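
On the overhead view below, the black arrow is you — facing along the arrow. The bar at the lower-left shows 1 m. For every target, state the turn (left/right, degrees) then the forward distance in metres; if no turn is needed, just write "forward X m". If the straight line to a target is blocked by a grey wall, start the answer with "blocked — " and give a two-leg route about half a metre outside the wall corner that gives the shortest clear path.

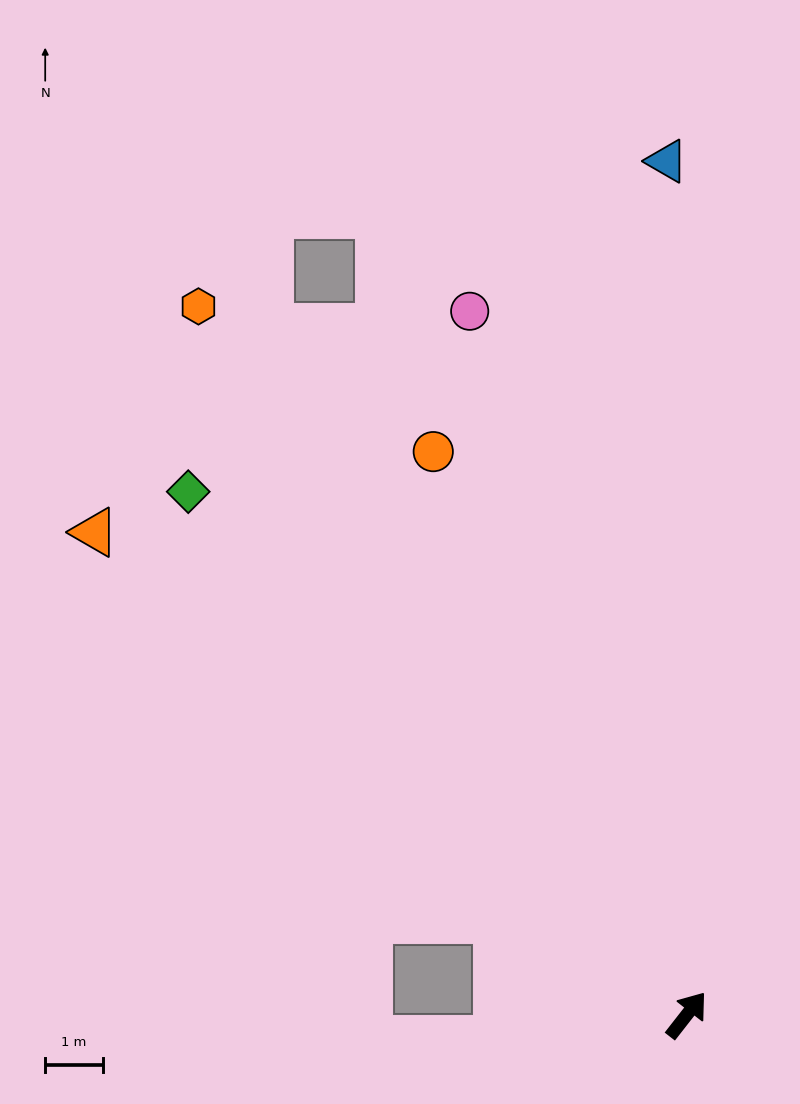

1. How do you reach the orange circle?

turn left 62°, forward 10.7 m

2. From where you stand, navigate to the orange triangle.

turn left 89°, forward 13.2 m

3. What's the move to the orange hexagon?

turn left 73°, forward 14.9 m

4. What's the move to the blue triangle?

turn left 39°, forward 14.8 m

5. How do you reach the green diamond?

turn left 82°, forward 12.5 m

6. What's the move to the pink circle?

turn left 55°, forward 12.7 m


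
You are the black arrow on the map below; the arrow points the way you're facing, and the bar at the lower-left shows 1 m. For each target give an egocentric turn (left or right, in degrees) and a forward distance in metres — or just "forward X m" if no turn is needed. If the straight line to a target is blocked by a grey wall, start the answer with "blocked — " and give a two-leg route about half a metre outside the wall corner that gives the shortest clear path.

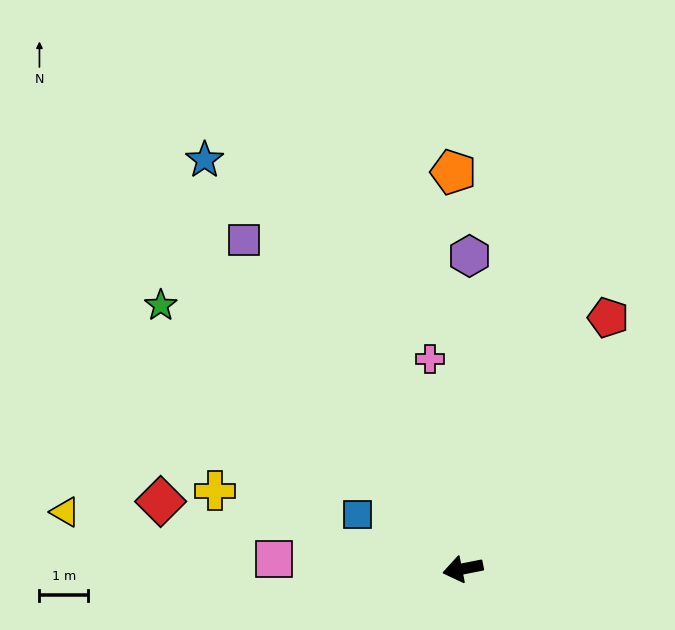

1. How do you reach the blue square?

turn right 38°, forward 2.4 m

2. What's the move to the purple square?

turn right 68°, forward 8.1 m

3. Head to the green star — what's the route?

turn right 52°, forward 8.2 m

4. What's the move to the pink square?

turn right 14°, forward 3.9 m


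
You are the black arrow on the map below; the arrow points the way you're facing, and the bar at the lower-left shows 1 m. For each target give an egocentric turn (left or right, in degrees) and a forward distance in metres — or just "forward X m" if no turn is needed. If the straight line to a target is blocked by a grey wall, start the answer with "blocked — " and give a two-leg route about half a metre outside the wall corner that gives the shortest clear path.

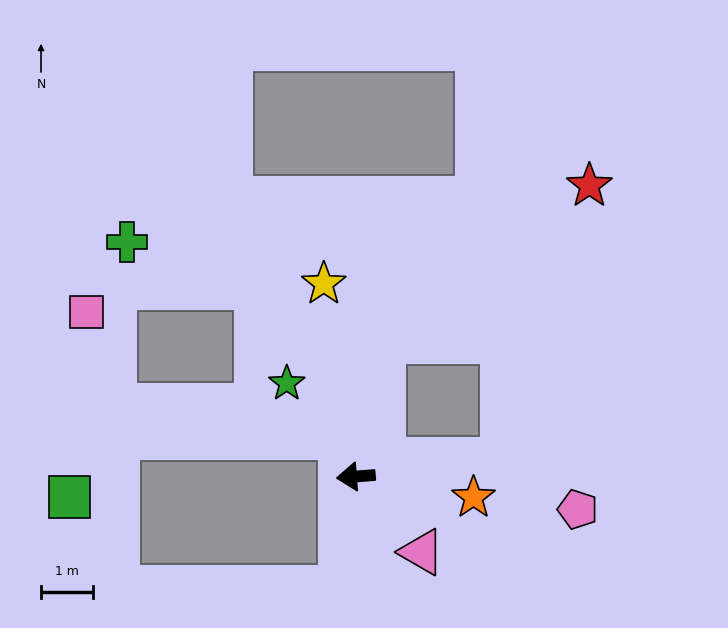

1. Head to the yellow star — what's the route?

turn right 85°, forward 3.8 m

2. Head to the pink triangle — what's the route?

turn left 127°, forward 1.9 m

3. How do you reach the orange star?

turn left 165°, forward 2.3 m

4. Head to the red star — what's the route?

blocked — turn right 106°, forward 2.7 m, then turn right 41°, forward 5.0 m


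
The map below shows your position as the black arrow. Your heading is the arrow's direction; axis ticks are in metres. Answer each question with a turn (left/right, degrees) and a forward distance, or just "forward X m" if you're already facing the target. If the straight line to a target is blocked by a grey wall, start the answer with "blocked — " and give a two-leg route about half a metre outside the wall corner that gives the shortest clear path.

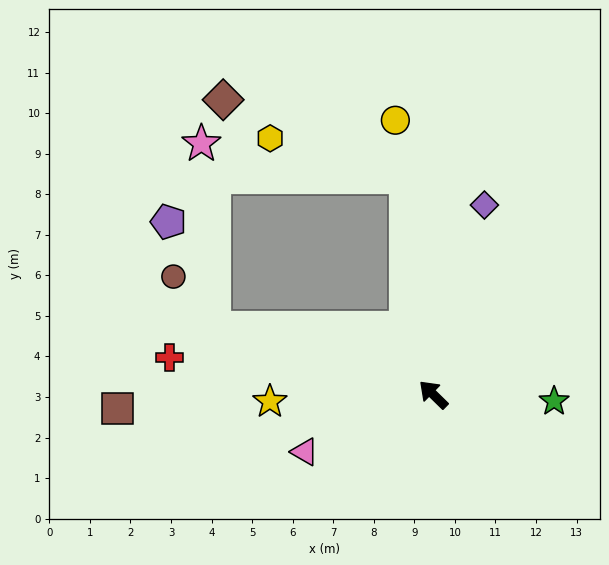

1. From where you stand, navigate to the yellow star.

turn left 47°, forward 4.0 m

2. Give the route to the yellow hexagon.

blocked — turn right 39°, forward 5.4 m, then turn left 67°, forward 3.5 m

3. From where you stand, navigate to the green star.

turn right 139°, forward 3.0 m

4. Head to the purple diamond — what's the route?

turn right 61°, forward 4.8 m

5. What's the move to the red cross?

turn left 36°, forward 6.6 m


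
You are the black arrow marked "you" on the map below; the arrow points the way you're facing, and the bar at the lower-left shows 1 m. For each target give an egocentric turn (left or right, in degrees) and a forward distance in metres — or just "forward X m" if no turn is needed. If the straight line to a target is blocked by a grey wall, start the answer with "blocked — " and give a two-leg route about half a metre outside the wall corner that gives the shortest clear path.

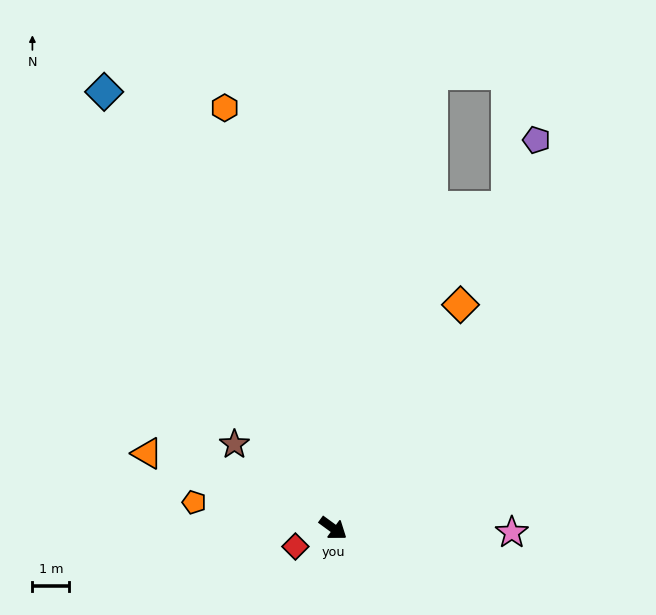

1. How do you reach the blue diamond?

turn left 154°, forward 13.3 m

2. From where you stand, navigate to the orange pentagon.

turn right 154°, forward 3.8 m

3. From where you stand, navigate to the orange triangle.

turn right 166°, forward 5.4 m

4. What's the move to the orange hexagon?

turn left 141°, forward 11.7 m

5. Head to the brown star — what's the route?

turn left 176°, forward 3.5 m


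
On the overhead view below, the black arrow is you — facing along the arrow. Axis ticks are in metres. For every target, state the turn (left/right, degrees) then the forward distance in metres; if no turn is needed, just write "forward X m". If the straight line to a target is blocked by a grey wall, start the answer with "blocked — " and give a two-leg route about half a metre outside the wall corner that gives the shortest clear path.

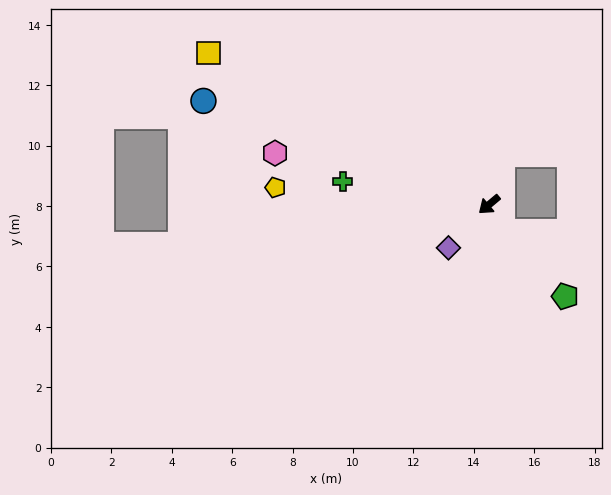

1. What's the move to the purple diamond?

turn left 7°, forward 2.0 m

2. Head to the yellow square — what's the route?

turn right 68°, forward 10.6 m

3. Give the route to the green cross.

turn right 49°, forward 4.9 m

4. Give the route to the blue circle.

turn right 60°, forward 10.1 m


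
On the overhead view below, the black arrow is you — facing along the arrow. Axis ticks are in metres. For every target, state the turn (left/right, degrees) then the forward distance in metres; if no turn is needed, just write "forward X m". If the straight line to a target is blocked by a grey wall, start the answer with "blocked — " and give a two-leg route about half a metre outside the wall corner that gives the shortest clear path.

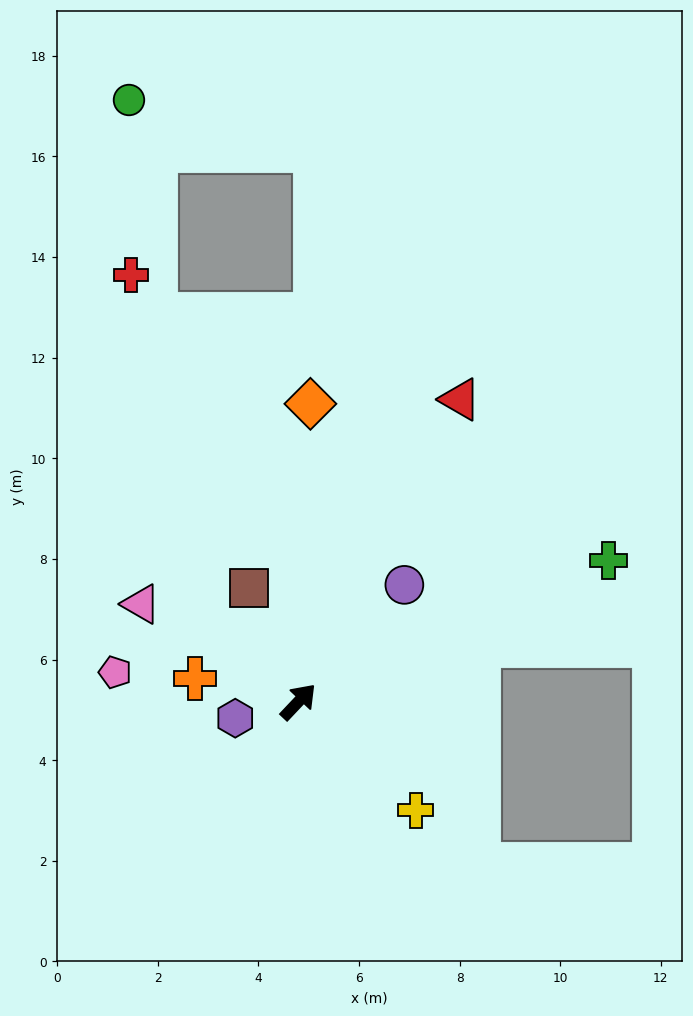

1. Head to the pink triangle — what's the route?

turn left 102°, forward 3.7 m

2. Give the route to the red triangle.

turn left 15°, forward 6.8 m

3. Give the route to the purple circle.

forward 3.1 m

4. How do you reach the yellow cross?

turn right 89°, forward 3.2 m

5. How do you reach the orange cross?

turn left 121°, forward 2.1 m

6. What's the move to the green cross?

turn right 22°, forward 6.8 m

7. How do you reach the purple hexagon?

turn left 148°, forward 1.3 m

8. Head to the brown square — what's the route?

turn left 67°, forward 2.5 m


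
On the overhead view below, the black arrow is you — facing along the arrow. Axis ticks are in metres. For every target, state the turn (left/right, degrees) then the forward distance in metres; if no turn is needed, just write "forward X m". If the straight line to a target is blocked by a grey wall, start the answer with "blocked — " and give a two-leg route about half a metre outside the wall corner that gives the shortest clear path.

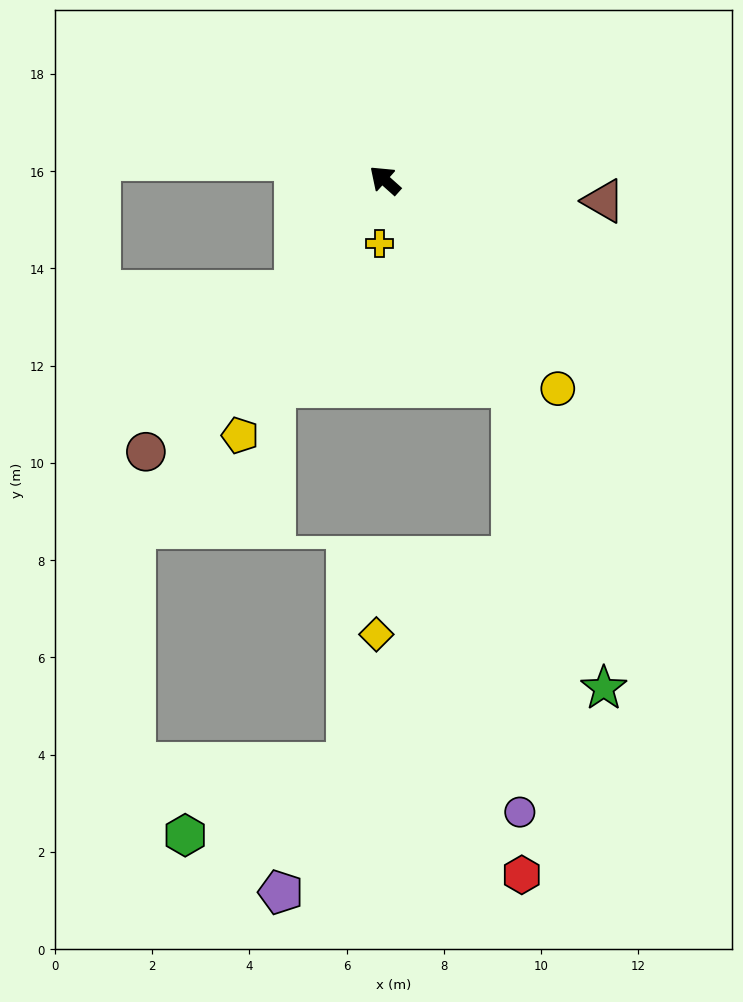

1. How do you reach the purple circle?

blocked — turn left 163°, forward 5.0 m, then turn right 30°, forward 8.7 m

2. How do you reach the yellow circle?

turn left 171°, forward 5.6 m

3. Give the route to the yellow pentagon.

turn left 102°, forward 6.0 m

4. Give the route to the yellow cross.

turn left 127°, forward 1.3 m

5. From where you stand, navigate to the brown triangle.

turn right 144°, forward 4.5 m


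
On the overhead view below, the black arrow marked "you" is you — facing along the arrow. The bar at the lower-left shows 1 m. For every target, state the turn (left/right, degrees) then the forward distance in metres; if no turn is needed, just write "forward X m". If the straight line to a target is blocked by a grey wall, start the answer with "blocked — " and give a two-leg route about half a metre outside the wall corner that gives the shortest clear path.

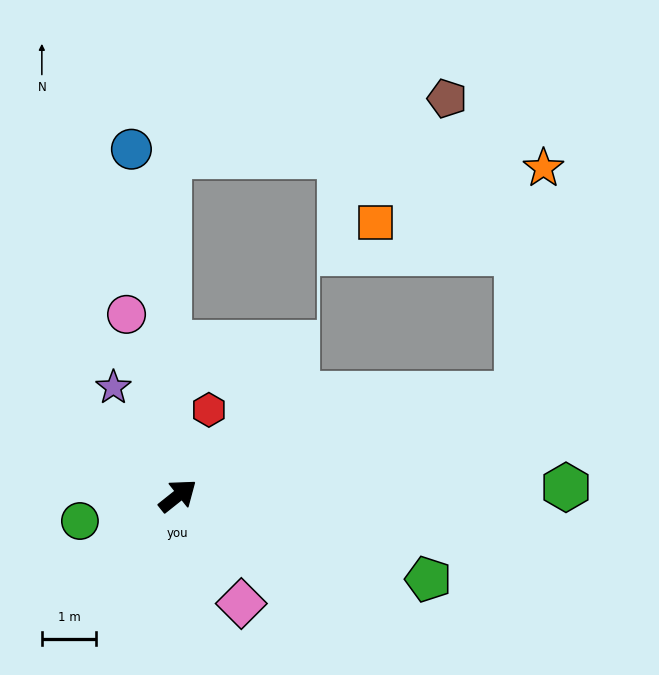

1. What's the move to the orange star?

blocked — turn right 22°, forward 6.5 m, then turn left 67°, forward 4.2 m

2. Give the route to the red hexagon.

turn left 32°, forward 1.7 m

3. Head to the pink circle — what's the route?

turn left 67°, forward 3.5 m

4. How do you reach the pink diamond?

turn right 98°, forward 2.3 m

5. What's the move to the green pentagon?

turn right 57°, forward 4.9 m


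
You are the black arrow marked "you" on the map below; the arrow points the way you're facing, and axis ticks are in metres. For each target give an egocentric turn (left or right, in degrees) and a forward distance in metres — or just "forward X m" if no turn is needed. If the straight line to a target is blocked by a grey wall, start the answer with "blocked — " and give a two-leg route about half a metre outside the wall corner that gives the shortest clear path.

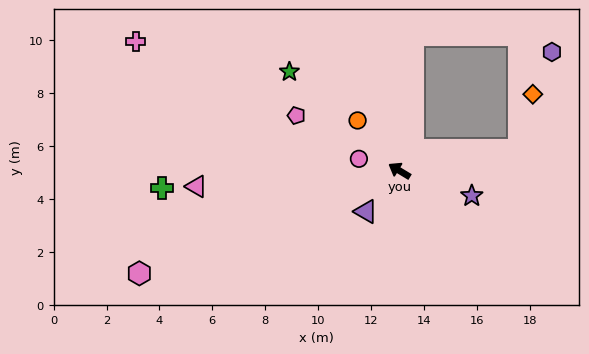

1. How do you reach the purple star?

turn right 168°, forward 2.9 m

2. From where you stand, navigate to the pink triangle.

turn left 36°, forward 7.7 m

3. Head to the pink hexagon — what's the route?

turn left 53°, forward 10.6 m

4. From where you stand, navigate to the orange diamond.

blocked — turn right 139°, forward 4.6 m, then turn left 66°, forward 2.2 m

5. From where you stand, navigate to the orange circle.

turn right 19°, forward 2.5 m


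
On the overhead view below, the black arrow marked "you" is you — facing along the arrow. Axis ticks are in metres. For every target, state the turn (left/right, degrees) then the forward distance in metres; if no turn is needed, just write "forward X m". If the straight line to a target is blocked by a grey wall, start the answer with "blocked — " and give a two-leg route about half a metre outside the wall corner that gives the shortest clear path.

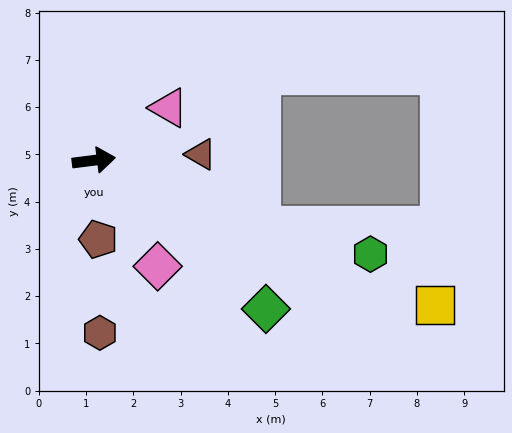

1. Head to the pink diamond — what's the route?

turn right 66°, forward 2.6 m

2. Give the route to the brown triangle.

turn right 4°, forward 2.3 m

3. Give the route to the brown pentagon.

turn right 94°, forward 1.7 m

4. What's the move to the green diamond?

turn right 48°, forward 4.8 m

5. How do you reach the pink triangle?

turn left 28°, forward 1.9 m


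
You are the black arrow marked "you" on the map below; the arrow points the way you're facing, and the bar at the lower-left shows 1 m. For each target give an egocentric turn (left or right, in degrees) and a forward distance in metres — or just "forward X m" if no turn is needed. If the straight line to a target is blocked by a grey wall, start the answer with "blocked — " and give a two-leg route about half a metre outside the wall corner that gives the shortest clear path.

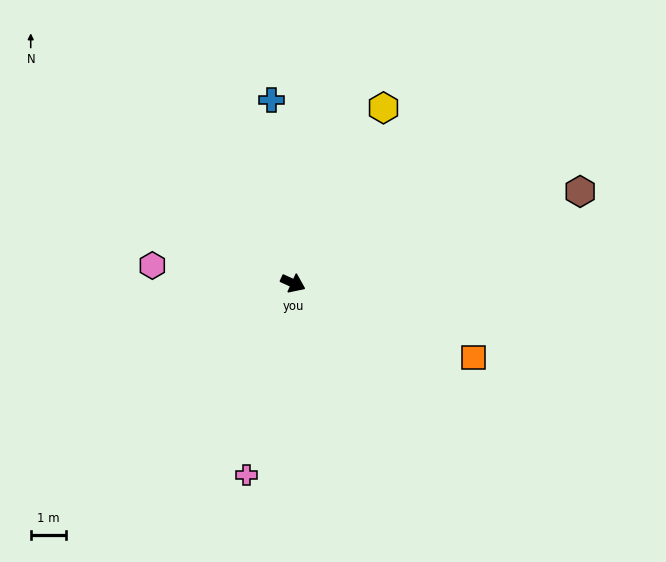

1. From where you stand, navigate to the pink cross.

turn right 79°, forward 5.5 m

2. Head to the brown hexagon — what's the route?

turn left 42°, forward 8.4 m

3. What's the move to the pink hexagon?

turn right 163°, forward 4.0 m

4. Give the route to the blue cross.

turn left 121°, forward 5.2 m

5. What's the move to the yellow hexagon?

turn left 87°, forward 5.5 m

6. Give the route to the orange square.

turn left 2°, forward 5.5 m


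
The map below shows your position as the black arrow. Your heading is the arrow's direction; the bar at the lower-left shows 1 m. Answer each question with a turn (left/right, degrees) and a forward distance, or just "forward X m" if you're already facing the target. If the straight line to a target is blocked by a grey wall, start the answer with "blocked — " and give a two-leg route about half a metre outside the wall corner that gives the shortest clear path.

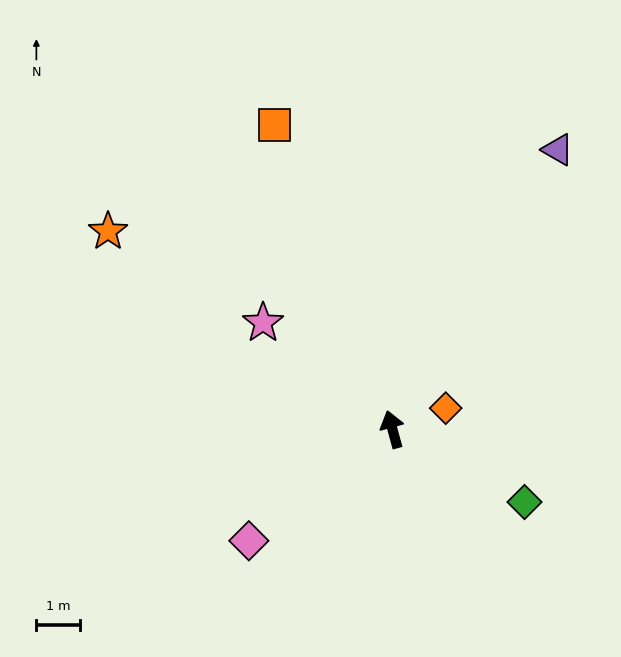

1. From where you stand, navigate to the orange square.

turn left 6°, forward 7.5 m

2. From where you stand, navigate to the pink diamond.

turn left 113°, forward 4.2 m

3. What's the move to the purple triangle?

turn right 46°, forward 7.5 m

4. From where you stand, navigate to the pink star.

turn left 35°, forward 3.8 m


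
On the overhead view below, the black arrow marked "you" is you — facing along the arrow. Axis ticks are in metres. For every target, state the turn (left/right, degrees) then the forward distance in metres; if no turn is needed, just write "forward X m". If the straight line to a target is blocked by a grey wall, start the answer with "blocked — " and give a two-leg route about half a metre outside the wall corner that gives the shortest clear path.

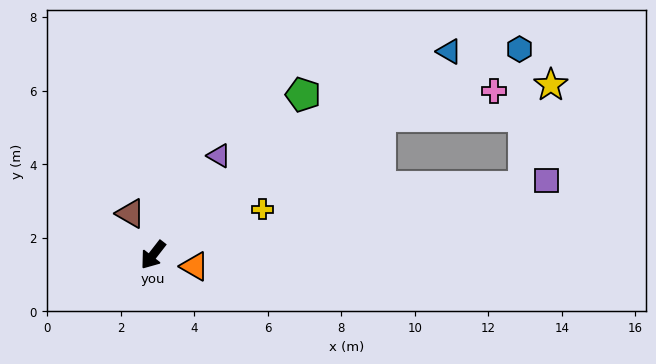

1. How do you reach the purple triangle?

turn right 176°, forward 3.2 m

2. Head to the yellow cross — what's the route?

turn left 151°, forward 3.2 m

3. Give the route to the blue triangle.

turn left 162°, forward 9.8 m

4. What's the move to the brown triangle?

turn right 114°, forward 1.3 m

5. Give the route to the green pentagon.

turn left 175°, forward 6.0 m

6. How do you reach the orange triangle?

turn left 113°, forward 1.2 m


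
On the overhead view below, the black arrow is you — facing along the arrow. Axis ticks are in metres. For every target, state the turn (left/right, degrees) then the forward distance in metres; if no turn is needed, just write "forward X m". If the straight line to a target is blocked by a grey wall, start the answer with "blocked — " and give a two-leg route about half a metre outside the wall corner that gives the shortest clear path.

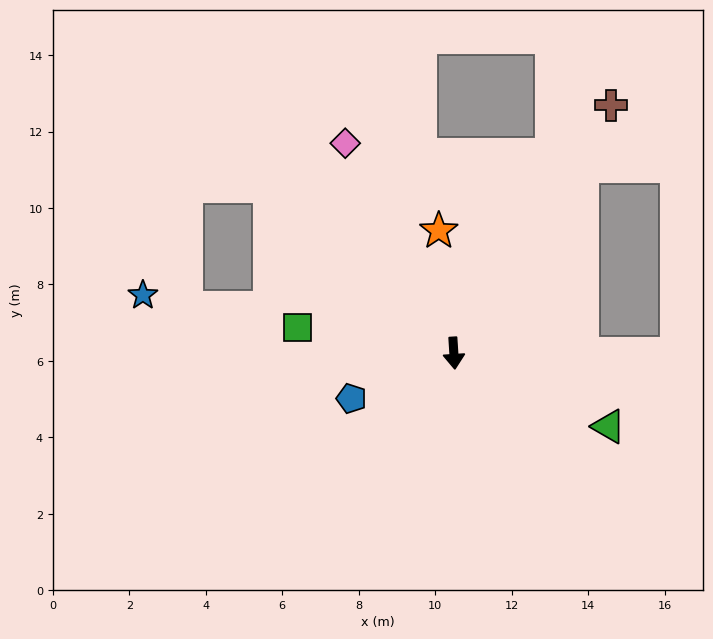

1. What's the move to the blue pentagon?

turn right 70°, forward 2.9 m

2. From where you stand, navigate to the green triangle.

turn left 61°, forward 4.5 m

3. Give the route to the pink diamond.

turn right 156°, forward 6.2 m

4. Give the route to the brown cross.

turn left 144°, forward 7.7 m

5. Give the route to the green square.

turn right 103°, forward 4.1 m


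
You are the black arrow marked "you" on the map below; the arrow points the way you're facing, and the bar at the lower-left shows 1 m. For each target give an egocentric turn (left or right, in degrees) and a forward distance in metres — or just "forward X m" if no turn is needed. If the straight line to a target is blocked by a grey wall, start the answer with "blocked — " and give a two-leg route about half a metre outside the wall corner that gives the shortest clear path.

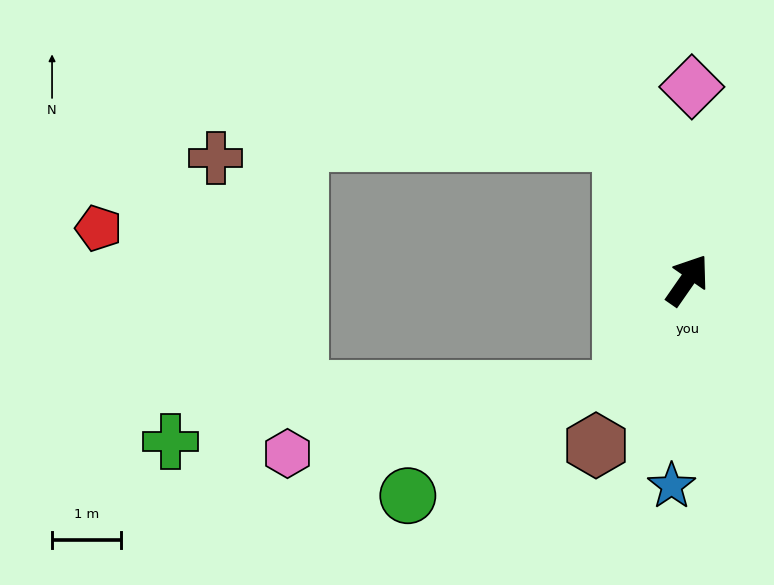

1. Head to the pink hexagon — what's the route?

blocked — turn right 176°, forward 1.8 m, then turn right 48°, forward 4.9 m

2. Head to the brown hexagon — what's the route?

turn right 174°, forward 2.7 m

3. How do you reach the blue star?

turn right 150°, forward 3.0 m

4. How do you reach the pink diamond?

turn left 33°, forward 2.8 m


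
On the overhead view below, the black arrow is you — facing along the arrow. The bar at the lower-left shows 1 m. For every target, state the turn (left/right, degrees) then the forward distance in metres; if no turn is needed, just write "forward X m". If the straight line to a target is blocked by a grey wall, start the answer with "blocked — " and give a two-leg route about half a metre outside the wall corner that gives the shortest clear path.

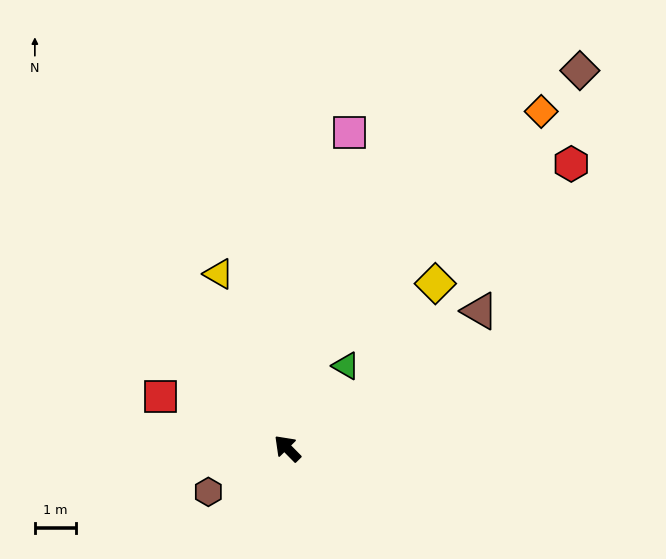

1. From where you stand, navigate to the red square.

turn left 23°, forward 3.3 m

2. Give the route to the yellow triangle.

turn right 23°, forward 4.6 m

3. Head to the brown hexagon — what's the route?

turn left 74°, forward 2.2 m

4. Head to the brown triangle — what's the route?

turn right 99°, forward 5.7 m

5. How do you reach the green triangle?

turn right 80°, forward 2.5 m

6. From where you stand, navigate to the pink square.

turn right 56°, forward 7.8 m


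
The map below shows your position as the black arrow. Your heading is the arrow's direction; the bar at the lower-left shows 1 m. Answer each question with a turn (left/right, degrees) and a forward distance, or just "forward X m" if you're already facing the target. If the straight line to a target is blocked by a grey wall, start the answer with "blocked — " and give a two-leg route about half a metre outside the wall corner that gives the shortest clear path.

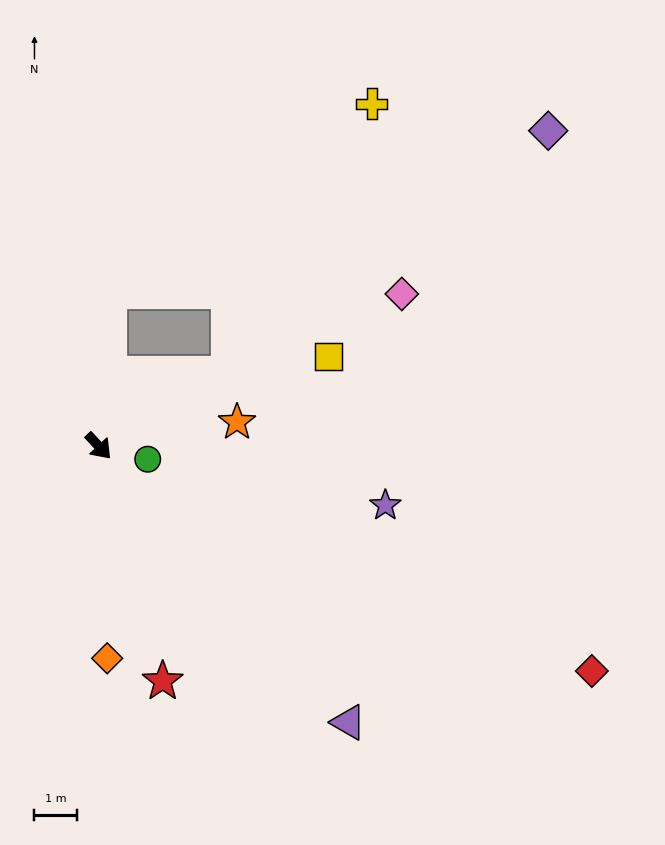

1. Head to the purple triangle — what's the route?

forward 8.8 m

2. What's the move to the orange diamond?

turn right 41°, forward 5.0 m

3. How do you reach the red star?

turn right 28°, forward 5.7 m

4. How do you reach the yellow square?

turn left 68°, forward 5.8 m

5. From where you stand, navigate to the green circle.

turn left 32°, forward 1.2 m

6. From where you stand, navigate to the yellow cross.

blocked — turn left 76°, forward 3.5 m, then turn left 33°, forward 7.2 m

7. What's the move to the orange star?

turn left 57°, forward 3.3 m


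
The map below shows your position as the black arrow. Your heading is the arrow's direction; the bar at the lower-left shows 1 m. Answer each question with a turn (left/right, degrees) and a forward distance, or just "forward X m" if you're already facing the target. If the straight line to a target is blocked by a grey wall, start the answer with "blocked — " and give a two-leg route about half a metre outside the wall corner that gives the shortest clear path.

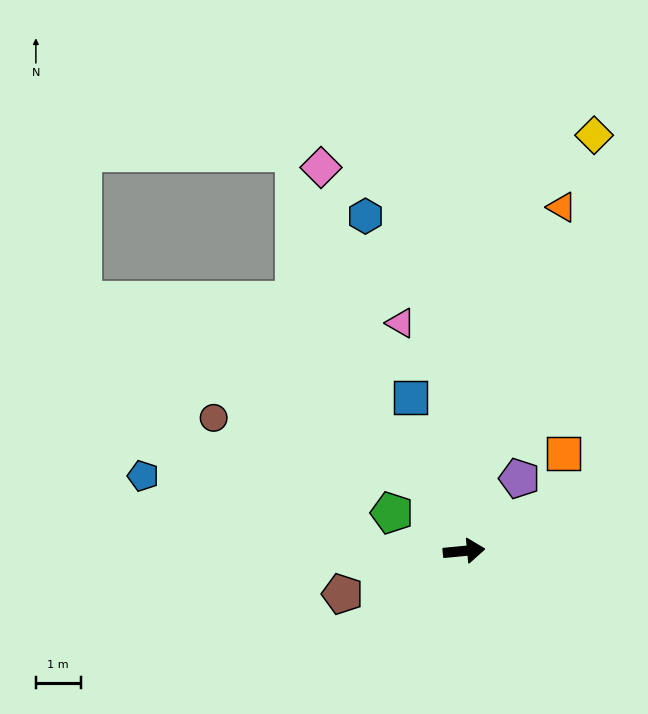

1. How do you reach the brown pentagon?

turn right 166°, forward 2.9 m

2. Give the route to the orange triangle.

turn left 69°, forward 8.0 m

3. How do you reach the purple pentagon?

turn left 47°, forward 2.0 m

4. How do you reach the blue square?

turn left 104°, forward 3.6 m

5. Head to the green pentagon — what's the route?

turn left 147°, forward 1.8 m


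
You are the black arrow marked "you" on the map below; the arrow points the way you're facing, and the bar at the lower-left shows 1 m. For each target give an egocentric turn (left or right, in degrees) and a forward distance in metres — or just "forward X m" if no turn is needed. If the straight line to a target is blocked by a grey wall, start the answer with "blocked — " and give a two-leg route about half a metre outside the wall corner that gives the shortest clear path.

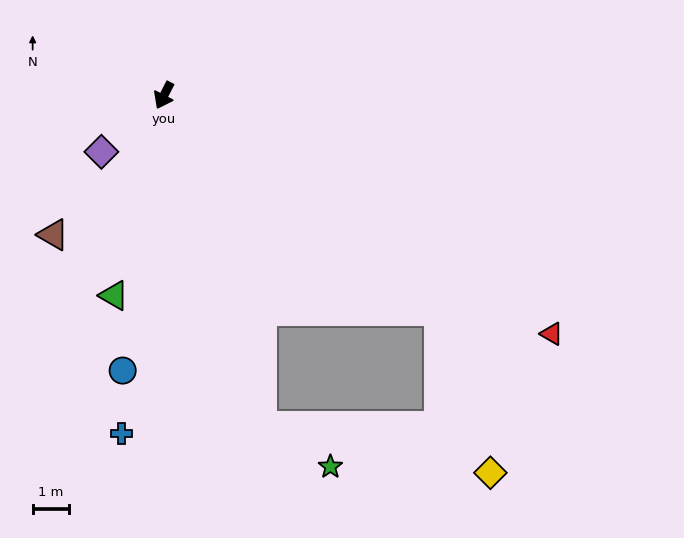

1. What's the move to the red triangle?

turn left 85°, forward 12.4 m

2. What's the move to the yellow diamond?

blocked — turn left 79°, forward 9.5 m, then turn right 35°, forward 4.6 m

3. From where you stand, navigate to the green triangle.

turn left 13°, forward 5.6 m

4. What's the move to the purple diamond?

turn right 21°, forward 2.3 m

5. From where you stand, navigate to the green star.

blocked — turn left 43°, forward 9.4 m, then turn left 44°, forward 2.2 m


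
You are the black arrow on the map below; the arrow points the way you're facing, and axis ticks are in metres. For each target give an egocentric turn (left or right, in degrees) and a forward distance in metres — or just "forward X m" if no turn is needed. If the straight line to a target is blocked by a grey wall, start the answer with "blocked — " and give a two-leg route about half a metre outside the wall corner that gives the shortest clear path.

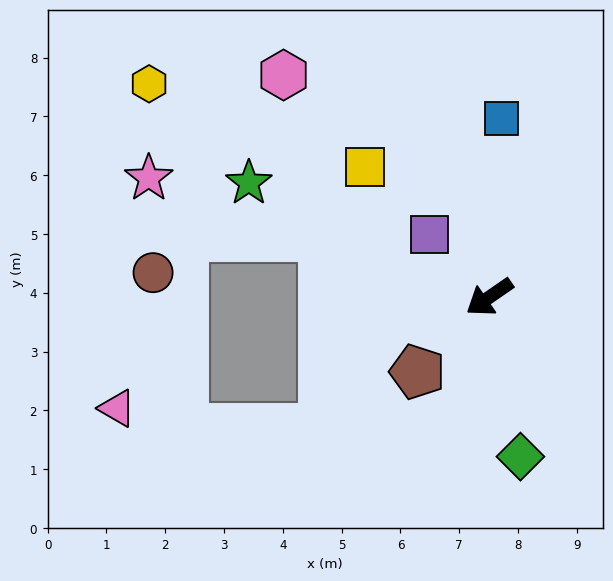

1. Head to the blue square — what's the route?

turn right 128°, forward 3.0 m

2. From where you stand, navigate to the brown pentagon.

turn left 11°, forward 1.8 m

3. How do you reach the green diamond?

turn left 66°, forward 2.8 m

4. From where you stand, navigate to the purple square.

turn right 81°, forward 1.5 m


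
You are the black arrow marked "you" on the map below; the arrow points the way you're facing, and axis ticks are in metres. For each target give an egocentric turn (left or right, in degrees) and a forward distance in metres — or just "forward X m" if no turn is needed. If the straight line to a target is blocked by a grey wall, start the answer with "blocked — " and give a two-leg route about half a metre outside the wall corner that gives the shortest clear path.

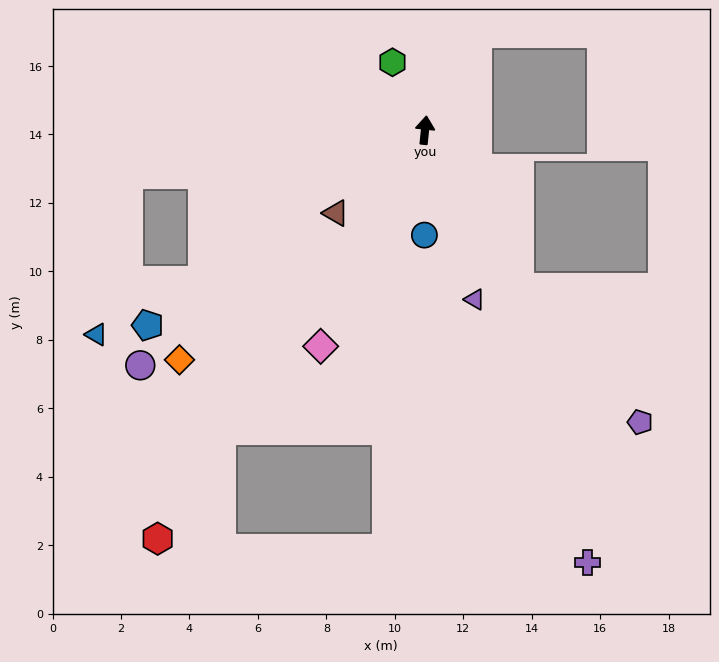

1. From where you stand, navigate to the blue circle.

turn right 174°, forward 3.1 m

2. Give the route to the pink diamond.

turn left 160°, forward 7.0 m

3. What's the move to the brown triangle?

turn left 139°, forward 3.6 m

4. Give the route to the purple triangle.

turn right 158°, forward 5.2 m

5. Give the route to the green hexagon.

turn left 31°, forward 2.2 m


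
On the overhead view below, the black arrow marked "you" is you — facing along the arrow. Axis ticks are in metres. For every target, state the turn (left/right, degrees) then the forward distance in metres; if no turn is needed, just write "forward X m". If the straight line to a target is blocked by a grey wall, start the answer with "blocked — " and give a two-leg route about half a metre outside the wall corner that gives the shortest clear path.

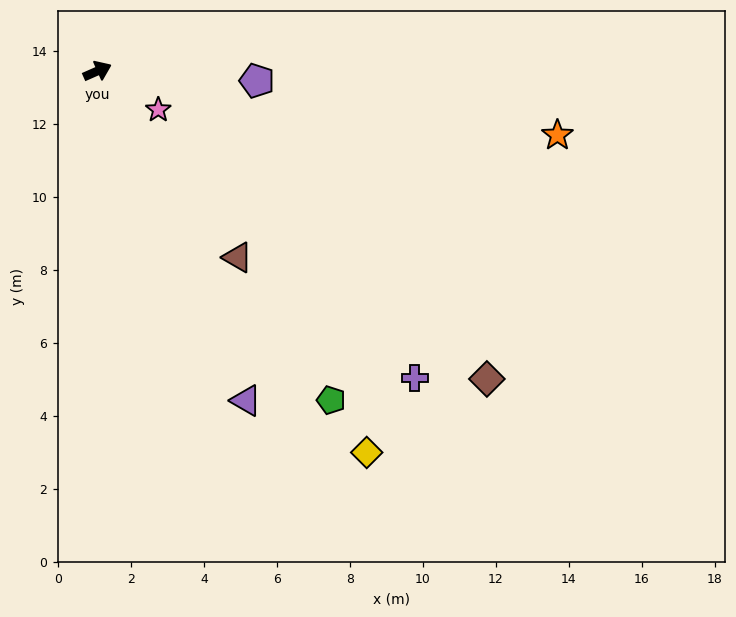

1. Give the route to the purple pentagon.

turn right 27°, forward 4.4 m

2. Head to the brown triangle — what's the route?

turn right 77°, forward 6.4 m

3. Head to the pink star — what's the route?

turn right 56°, forward 2.0 m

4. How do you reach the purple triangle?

turn right 89°, forward 9.9 m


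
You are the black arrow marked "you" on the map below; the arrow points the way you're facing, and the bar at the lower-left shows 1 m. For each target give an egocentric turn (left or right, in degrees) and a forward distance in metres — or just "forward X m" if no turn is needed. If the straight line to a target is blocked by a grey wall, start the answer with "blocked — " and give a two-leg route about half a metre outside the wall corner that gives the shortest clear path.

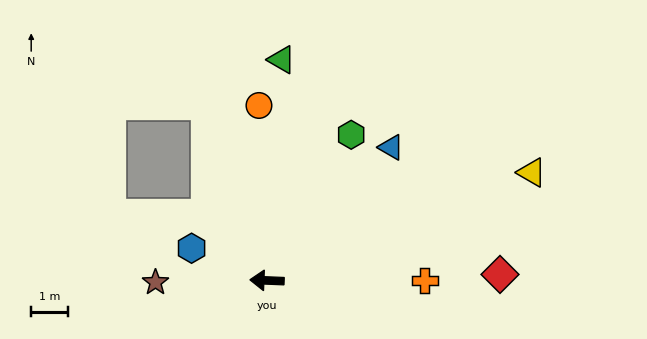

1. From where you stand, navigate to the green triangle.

turn right 91°, forward 6.0 m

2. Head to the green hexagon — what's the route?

turn right 118°, forward 4.5 m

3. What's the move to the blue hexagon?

turn right 21°, forward 2.2 m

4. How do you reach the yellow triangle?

turn right 156°, forward 7.7 m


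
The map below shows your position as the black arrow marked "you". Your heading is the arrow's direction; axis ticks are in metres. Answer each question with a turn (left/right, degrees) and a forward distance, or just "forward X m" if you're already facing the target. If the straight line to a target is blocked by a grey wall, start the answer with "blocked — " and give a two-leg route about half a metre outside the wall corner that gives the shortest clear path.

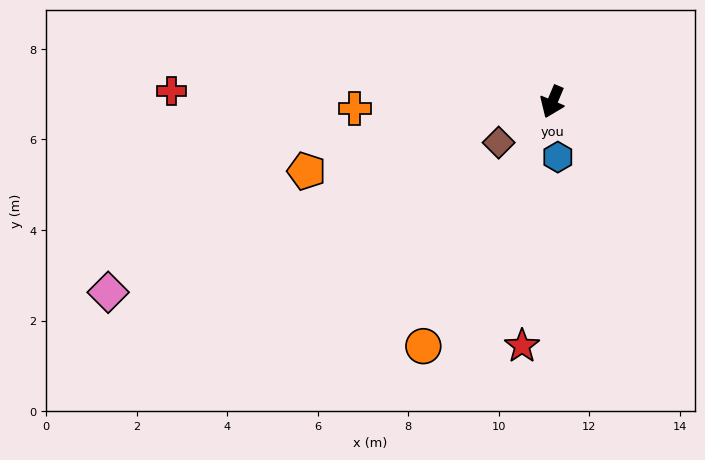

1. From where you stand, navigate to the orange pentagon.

turn right 51°, forward 5.6 m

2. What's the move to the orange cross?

turn right 65°, forward 4.4 m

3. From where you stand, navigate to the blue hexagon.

turn left 29°, forward 1.2 m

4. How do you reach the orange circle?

turn right 5°, forward 6.1 m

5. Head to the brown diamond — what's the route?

turn right 30°, forward 1.5 m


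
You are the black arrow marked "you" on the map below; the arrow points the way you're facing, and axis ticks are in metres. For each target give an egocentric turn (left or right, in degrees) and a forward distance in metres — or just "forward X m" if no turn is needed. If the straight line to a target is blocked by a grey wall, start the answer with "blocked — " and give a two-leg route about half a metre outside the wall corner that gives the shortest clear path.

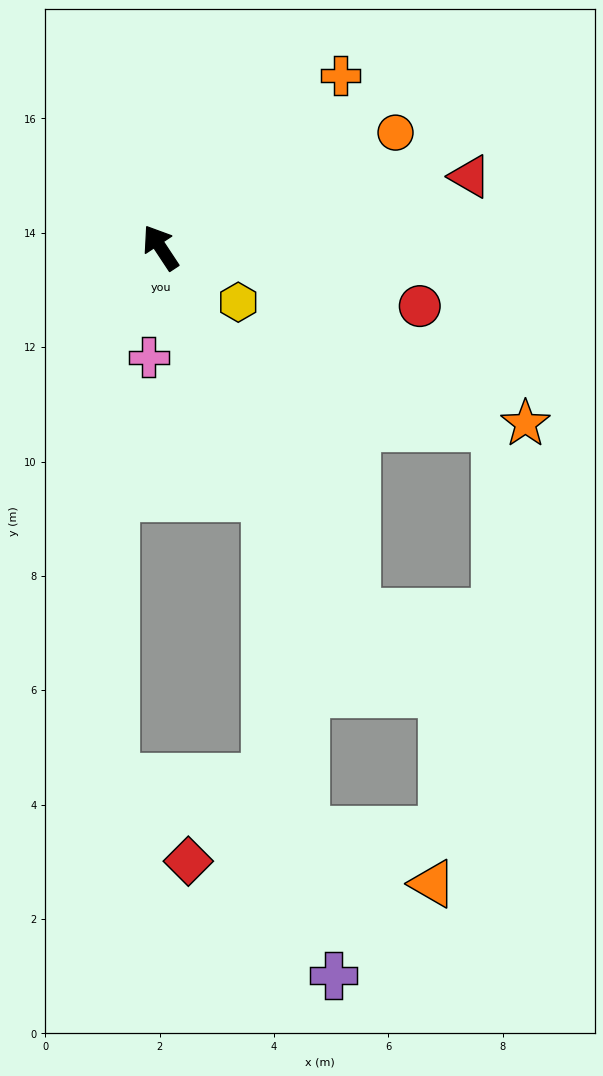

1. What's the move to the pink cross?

turn left 140°, forward 1.9 m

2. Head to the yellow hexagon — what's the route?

turn right 159°, forward 1.7 m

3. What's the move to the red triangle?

turn right 110°, forward 5.6 m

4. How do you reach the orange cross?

turn right 80°, forward 4.4 m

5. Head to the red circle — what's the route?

turn right 136°, forward 4.6 m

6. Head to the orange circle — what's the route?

turn right 97°, forward 4.6 m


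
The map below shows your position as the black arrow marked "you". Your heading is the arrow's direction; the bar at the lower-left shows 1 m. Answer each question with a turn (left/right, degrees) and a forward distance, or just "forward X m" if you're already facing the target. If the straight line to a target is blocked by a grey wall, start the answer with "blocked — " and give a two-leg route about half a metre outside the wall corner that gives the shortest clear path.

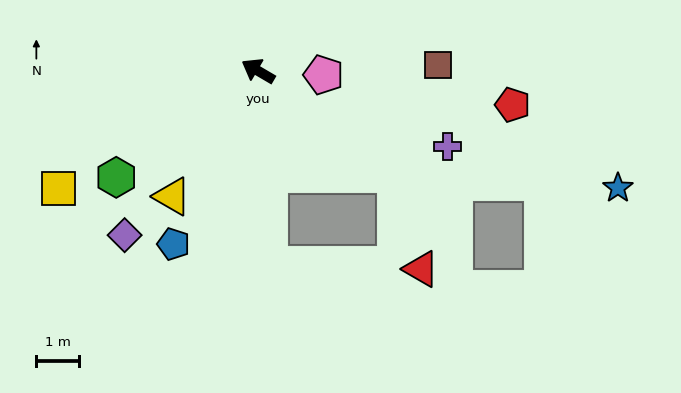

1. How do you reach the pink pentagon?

turn right 153°, forward 1.5 m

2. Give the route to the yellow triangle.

turn left 86°, forward 3.6 m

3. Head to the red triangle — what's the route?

blocked — turn left 173°, forward 4.0 m, then turn right 38°, forward 2.3 m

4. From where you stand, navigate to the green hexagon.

turn left 67°, forward 4.2 m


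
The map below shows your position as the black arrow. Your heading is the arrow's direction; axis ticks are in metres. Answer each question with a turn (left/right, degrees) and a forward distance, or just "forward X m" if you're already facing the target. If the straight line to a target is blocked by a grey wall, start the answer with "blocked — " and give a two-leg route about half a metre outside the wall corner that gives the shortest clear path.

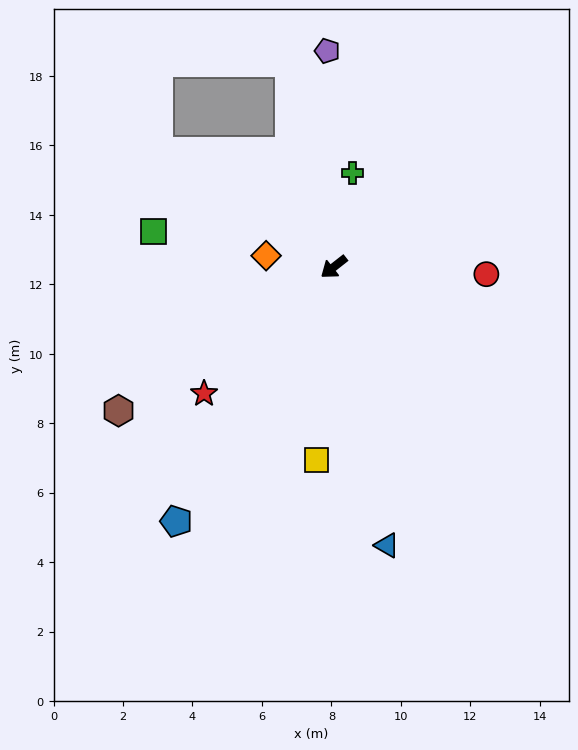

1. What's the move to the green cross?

turn right 139°, forward 2.8 m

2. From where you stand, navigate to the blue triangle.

turn left 63°, forward 8.2 m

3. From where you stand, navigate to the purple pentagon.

turn right 126°, forward 6.2 m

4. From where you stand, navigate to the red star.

turn left 6°, forward 5.2 m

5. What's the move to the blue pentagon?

turn left 20°, forward 8.6 m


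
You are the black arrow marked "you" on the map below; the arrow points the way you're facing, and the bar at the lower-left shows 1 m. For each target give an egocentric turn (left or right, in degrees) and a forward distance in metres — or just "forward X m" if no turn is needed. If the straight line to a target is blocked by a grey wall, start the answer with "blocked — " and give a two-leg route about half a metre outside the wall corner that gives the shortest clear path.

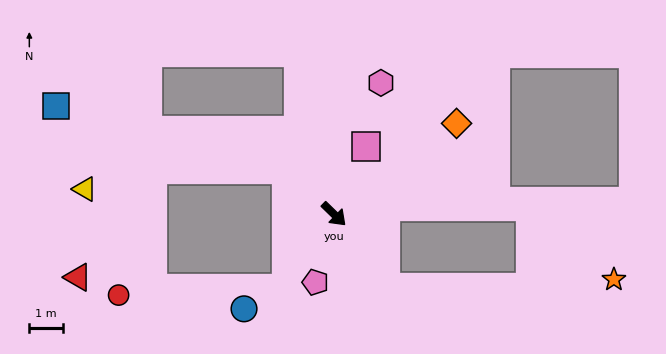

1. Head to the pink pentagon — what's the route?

turn right 61°, forward 2.1 m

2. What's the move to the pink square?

turn left 109°, forward 2.2 m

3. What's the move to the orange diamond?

turn left 81°, forward 4.5 m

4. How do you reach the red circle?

blocked — turn right 79°, forward 2.6 m, then turn right 54°, forward 5.0 m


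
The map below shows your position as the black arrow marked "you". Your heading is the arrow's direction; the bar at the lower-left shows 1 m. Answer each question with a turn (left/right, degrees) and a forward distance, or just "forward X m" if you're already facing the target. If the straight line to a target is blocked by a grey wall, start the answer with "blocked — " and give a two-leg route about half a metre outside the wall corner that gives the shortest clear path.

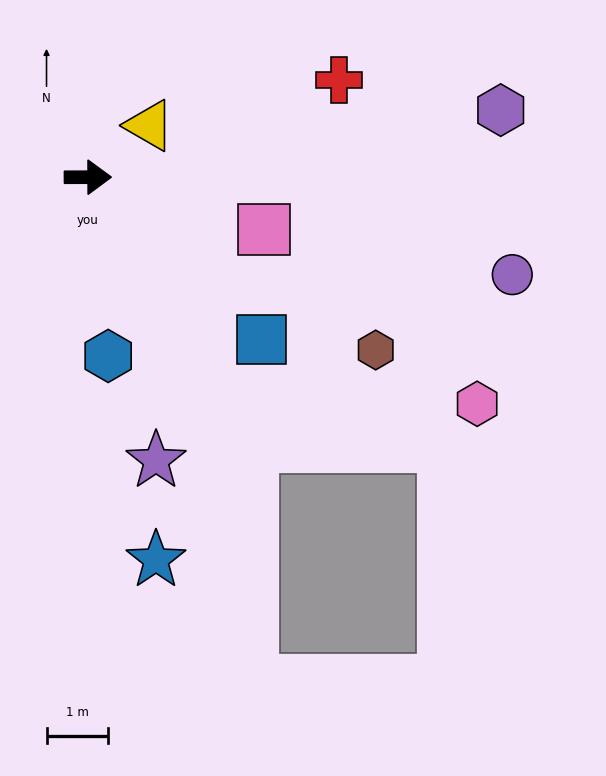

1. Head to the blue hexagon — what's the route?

turn right 84°, forward 2.9 m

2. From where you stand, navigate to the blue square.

turn right 43°, forward 3.9 m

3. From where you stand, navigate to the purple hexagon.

turn left 9°, forward 6.8 m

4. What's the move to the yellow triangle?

turn left 40°, forward 1.3 m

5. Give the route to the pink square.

turn right 17°, forward 3.0 m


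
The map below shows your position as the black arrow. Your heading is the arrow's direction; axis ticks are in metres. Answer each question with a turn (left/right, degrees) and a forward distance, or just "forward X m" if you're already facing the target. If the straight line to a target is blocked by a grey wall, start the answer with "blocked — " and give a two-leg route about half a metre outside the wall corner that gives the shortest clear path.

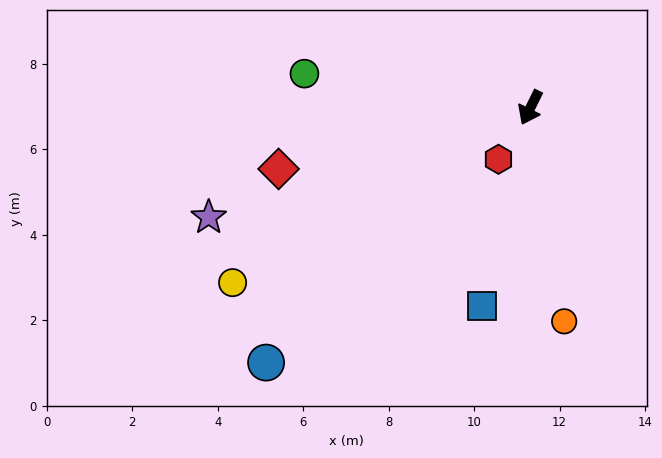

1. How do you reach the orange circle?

turn left 35°, forward 5.1 m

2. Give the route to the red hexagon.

turn right 5°, forward 1.4 m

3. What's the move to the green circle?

turn right 72°, forward 5.3 m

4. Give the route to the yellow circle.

turn right 33°, forward 8.1 m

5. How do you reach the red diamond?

turn right 50°, forward 6.1 m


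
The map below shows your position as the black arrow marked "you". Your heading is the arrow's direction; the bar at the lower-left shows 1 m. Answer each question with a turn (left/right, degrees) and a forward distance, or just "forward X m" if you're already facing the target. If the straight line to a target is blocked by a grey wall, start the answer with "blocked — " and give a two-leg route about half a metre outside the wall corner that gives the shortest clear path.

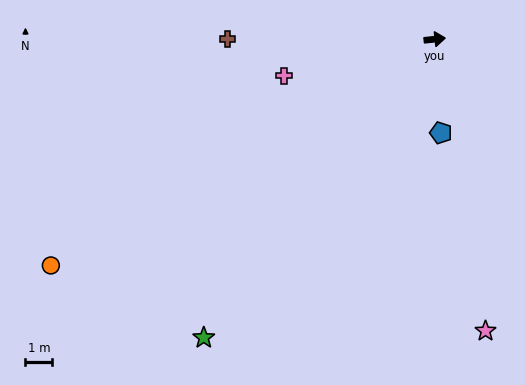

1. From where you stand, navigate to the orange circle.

turn right 156°, forward 16.5 m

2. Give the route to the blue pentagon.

turn right 92°, forward 3.5 m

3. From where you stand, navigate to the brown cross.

turn left 174°, forward 7.7 m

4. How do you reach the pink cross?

turn right 172°, forward 5.7 m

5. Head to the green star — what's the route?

turn right 134°, forward 14.0 m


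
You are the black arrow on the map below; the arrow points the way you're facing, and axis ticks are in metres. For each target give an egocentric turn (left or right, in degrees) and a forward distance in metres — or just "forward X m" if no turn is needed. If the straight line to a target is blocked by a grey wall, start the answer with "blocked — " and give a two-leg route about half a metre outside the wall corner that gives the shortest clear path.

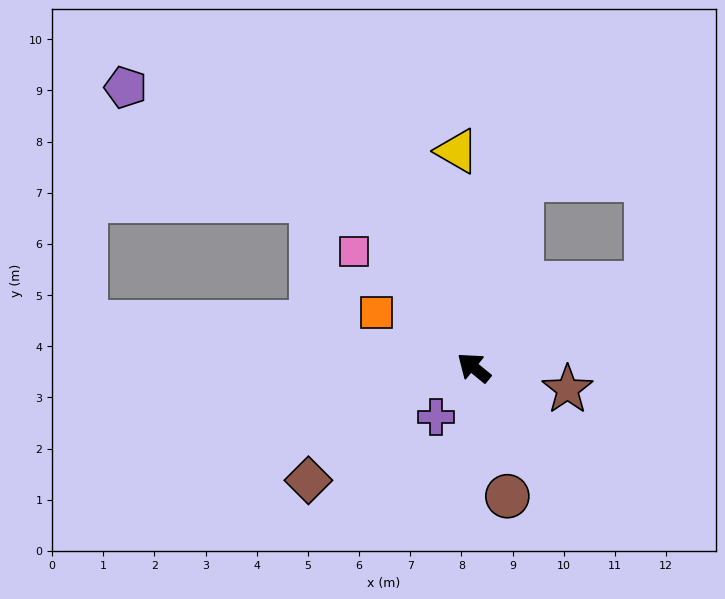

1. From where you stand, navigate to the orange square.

turn left 10°, forward 2.2 m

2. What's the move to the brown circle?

turn left 144°, forward 2.6 m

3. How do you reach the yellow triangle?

turn right 46°, forward 4.2 m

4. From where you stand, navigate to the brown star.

turn right 154°, forward 1.9 m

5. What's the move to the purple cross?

turn left 92°, forward 1.2 m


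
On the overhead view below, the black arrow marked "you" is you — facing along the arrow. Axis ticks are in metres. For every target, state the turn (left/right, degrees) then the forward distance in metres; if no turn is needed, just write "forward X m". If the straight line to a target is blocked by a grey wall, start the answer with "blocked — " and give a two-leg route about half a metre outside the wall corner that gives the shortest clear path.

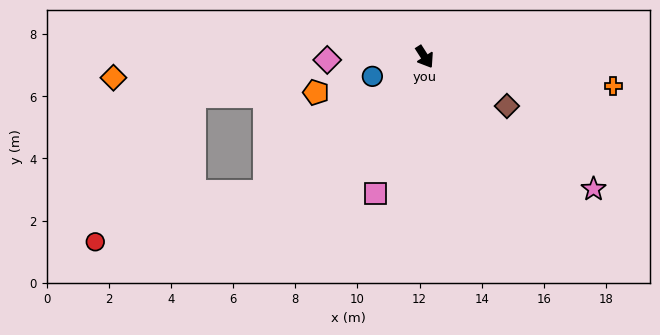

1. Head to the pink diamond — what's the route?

turn right 121°, forward 3.1 m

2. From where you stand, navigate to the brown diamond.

turn left 27°, forward 3.1 m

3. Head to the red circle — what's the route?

blocked — turn right 82°, forward 6.7 m, then turn right 25°, forward 5.7 m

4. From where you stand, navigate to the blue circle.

turn right 102°, forward 1.8 m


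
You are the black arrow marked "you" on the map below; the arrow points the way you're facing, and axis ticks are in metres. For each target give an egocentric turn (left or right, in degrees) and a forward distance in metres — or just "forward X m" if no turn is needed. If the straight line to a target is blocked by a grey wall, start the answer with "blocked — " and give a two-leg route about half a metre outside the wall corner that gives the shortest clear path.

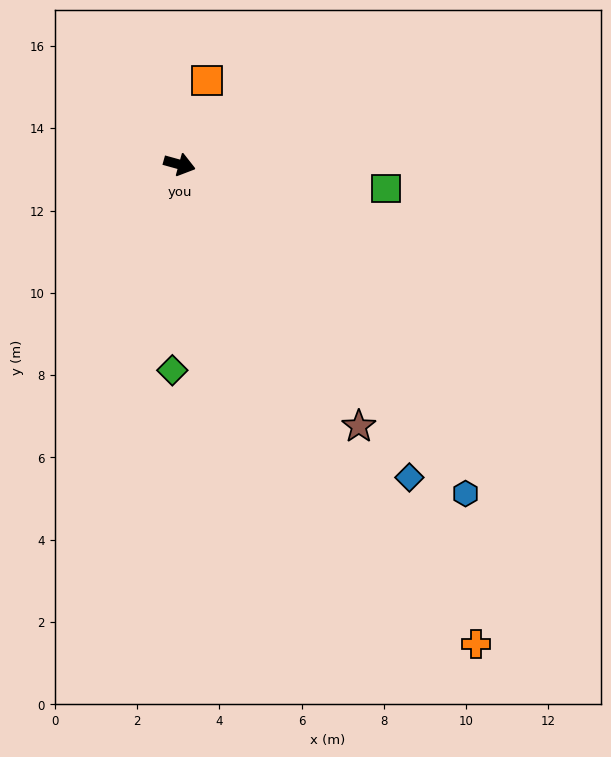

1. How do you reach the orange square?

turn left 87°, forward 2.1 m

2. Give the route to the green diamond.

turn right 77°, forward 5.0 m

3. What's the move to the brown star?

turn right 40°, forward 7.7 m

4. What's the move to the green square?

turn left 9°, forward 5.1 m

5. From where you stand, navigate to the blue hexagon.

turn right 34°, forward 10.6 m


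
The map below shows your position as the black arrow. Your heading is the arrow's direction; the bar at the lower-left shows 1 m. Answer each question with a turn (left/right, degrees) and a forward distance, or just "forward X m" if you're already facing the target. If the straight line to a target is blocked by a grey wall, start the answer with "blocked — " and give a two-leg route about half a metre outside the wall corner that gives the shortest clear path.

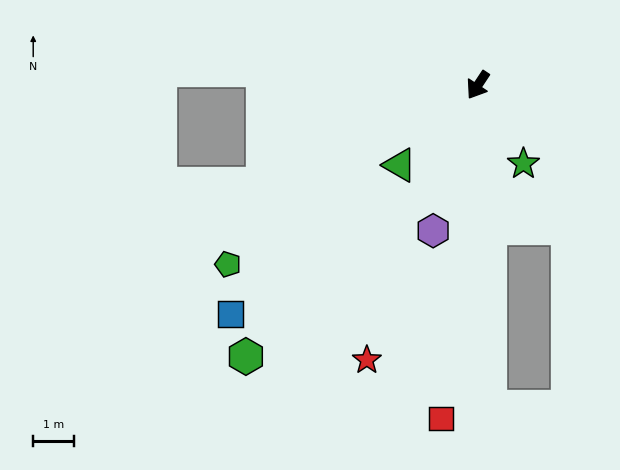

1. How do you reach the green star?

turn left 64°, forward 2.2 m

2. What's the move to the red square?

turn left 27°, forward 8.2 m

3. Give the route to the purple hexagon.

turn left 16°, forward 3.7 m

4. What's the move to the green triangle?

turn right 11°, forward 2.8 m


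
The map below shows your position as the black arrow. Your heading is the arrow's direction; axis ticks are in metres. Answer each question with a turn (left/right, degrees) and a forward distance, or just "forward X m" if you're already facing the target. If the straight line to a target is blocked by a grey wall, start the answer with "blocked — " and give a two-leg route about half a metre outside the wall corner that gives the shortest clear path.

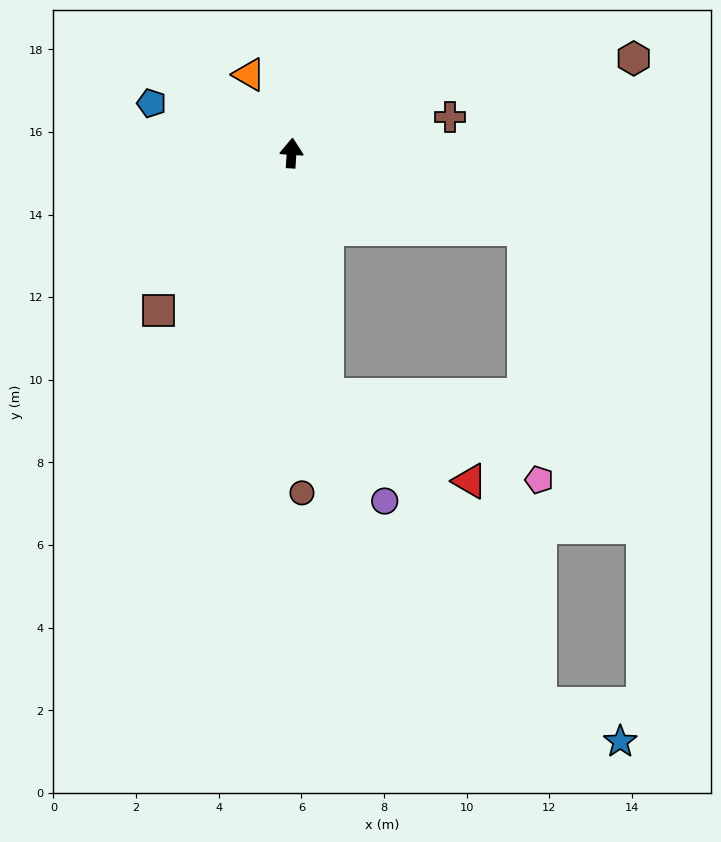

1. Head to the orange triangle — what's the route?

turn left 32°, forward 2.2 m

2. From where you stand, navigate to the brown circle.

turn right 175°, forward 8.2 m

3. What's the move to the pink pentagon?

blocked — turn right 104°, forward 5.9 m, then turn right 69°, forward 6.1 m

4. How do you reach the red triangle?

blocked — turn right 168°, forward 5.9 m, then turn left 51°, forward 4.0 m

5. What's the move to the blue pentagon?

turn left 74°, forward 3.6 m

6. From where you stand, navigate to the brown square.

turn left 144°, forward 5.0 m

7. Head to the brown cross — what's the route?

turn right 73°, forward 3.9 m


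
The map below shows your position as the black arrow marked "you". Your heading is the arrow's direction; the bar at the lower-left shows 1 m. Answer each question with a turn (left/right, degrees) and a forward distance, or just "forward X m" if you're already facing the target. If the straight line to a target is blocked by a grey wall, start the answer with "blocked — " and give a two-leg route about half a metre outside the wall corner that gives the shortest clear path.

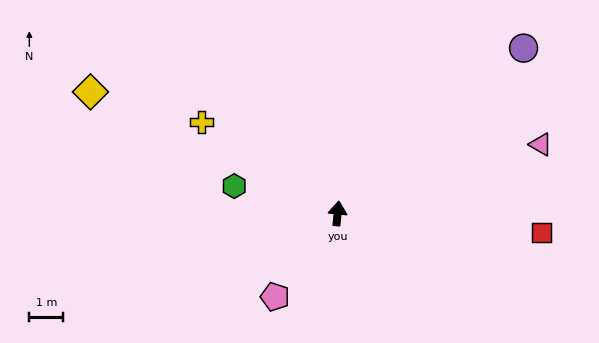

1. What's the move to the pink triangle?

turn right 65°, forward 6.3 m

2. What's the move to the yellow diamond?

turn left 70°, forward 8.1 m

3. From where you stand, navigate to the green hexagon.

turn left 81°, forward 3.1 m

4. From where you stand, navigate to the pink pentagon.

turn left 149°, forward 3.1 m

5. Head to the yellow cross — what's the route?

turn left 62°, forward 4.8 m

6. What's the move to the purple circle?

turn right 43°, forward 7.3 m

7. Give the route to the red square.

turn right 90°, forward 6.0 m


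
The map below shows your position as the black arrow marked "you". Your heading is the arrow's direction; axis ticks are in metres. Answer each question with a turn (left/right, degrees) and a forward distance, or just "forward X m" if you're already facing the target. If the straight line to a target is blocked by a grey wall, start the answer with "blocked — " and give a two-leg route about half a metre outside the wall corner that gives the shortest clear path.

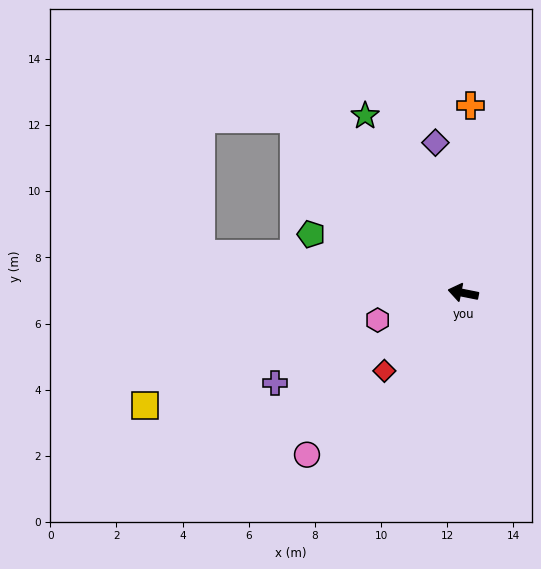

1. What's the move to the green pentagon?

turn right 10°, forward 4.9 m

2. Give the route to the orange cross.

turn right 81°, forward 5.7 m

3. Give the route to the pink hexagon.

turn left 29°, forward 2.7 m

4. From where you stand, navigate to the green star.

turn right 50°, forward 6.1 m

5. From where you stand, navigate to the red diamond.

turn left 56°, forward 3.4 m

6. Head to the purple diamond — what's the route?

turn right 68°, forward 4.6 m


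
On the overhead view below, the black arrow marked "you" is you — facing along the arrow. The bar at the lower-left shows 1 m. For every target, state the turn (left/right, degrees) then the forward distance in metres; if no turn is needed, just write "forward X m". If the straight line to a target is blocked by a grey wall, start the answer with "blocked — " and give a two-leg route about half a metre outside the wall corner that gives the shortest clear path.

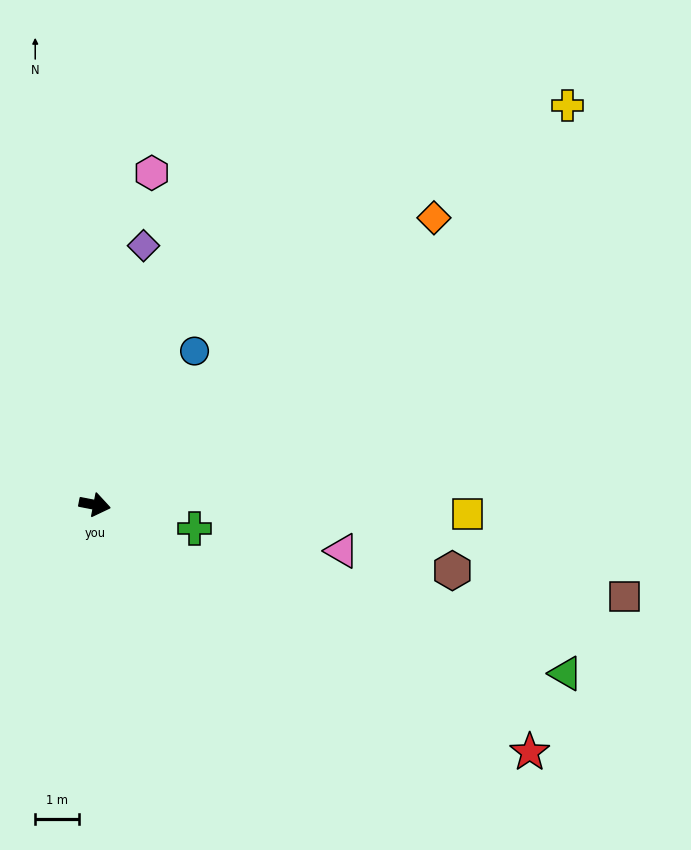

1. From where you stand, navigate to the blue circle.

turn left 68°, forward 4.2 m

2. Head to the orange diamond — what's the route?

turn left 51°, forward 10.3 m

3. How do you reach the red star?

turn right 19°, forward 11.5 m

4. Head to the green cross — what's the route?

turn right 2°, forward 2.4 m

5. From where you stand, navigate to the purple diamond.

turn left 90°, forward 6.1 m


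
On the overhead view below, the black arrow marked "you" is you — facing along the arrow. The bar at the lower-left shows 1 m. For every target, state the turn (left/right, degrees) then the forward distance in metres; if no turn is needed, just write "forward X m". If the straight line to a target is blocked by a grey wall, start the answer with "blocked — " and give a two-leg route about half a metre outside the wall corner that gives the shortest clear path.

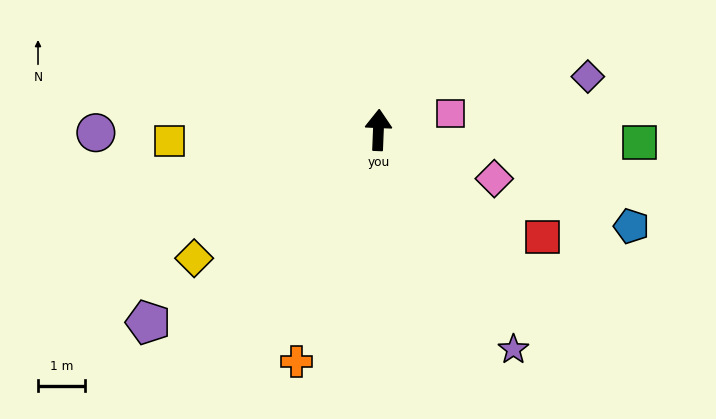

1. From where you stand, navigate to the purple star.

turn right 146°, forward 5.5 m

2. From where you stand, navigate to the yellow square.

turn left 95°, forward 4.4 m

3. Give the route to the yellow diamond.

turn left 127°, forward 4.8 m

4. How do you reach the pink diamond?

turn right 110°, forward 2.7 m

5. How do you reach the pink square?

turn right 75°, forward 1.6 m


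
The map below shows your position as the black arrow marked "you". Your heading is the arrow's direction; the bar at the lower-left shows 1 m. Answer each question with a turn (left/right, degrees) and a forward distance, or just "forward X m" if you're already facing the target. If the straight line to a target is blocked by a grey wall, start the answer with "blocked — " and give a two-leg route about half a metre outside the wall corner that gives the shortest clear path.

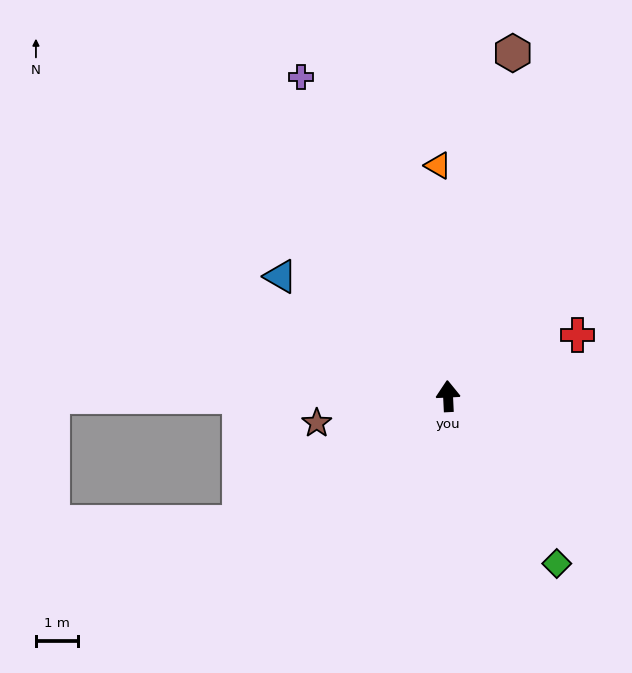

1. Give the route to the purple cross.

turn left 22°, forward 8.4 m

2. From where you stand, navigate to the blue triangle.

turn left 52°, forward 4.9 m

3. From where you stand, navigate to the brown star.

turn left 99°, forward 3.2 m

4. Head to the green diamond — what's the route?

turn right 150°, forward 4.8 m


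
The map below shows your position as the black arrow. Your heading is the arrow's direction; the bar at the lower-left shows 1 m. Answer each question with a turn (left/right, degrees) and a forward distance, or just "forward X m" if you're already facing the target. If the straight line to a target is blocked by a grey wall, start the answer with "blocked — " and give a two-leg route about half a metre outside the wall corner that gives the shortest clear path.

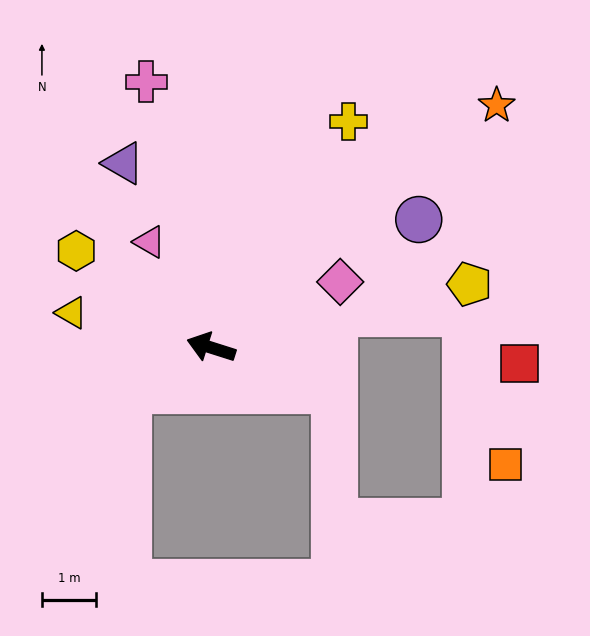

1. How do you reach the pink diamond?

turn right 135°, forward 2.7 m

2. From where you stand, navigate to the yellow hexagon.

turn right 18°, forward 3.0 m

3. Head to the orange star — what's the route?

turn right 122°, forward 6.9 m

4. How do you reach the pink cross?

turn right 59°, forward 5.0 m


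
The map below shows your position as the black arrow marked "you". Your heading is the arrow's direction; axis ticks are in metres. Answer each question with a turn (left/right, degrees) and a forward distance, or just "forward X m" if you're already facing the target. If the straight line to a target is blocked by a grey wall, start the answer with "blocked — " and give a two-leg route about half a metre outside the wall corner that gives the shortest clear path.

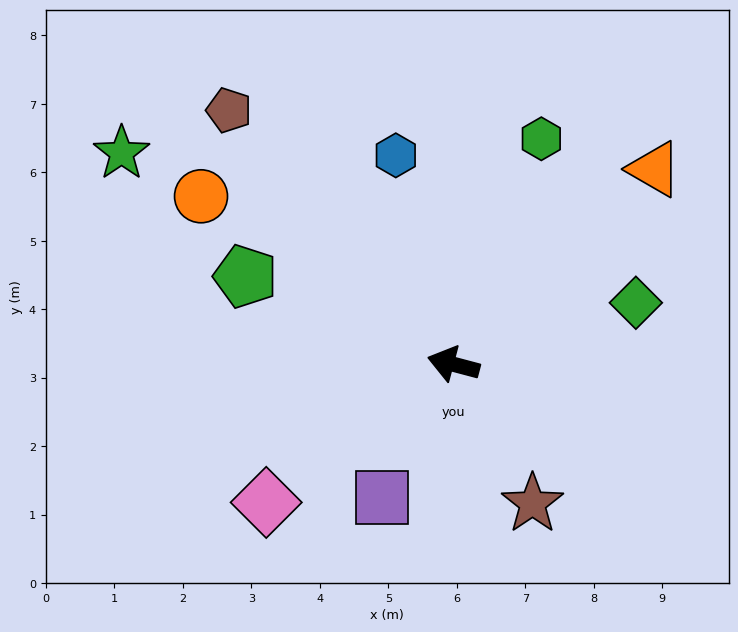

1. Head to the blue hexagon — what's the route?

turn right 60°, forward 3.2 m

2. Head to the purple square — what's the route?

turn left 77°, forward 2.2 m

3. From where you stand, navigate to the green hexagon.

turn right 96°, forward 3.5 m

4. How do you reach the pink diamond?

turn left 51°, forward 3.4 m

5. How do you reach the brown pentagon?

turn right 34°, forward 4.9 m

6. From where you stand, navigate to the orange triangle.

turn right 121°, forward 4.1 m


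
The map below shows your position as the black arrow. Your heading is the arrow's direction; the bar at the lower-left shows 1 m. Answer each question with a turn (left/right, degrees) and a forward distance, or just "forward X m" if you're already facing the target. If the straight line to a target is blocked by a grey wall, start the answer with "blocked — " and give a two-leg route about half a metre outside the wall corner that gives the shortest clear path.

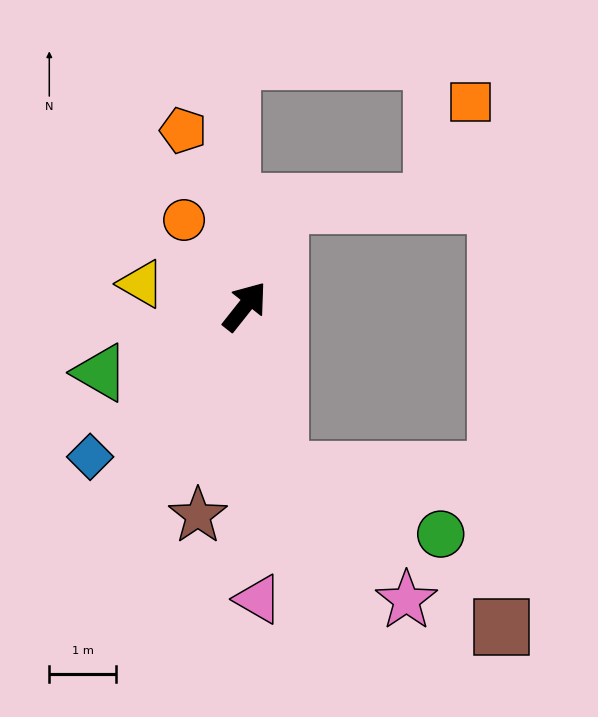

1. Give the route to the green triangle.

turn left 153°, forward 2.4 m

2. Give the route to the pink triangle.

turn right 139°, forward 4.4 m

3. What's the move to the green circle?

blocked — turn right 130°, forward 2.5 m, then turn left 57°, forward 2.6 m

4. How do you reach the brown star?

turn right 154°, forward 3.2 m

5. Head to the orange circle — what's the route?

turn left 74°, forward 1.6 m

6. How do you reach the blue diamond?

turn left 173°, forward 3.2 m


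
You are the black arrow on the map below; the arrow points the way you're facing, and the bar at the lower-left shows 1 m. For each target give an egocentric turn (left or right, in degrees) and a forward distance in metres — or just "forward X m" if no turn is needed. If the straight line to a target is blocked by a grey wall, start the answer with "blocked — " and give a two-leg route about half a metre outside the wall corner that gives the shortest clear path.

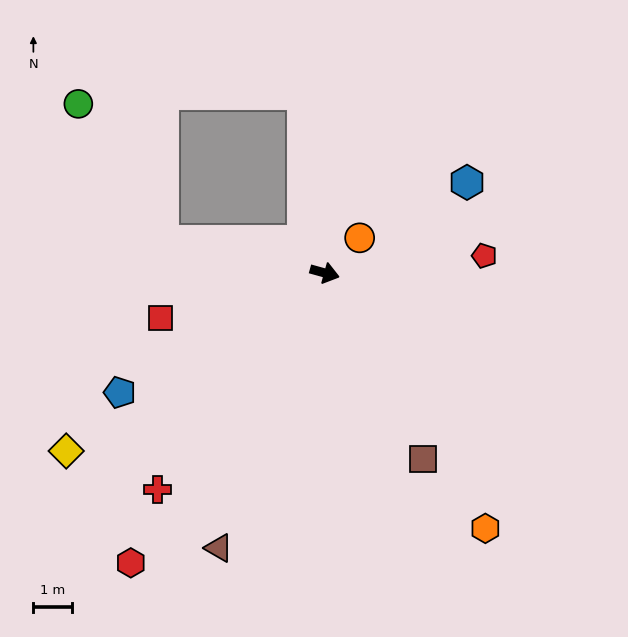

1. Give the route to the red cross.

turn right 112°, forward 7.2 m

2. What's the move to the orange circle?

turn left 61°, forward 1.3 m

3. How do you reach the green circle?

blocked — turn right 176°, forward 4.3 m, then turn right 47°, forward 4.2 m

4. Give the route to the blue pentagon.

turn right 134°, forward 6.2 m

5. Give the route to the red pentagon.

turn left 22°, forward 4.2 m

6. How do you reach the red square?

turn right 149°, forward 4.4 m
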